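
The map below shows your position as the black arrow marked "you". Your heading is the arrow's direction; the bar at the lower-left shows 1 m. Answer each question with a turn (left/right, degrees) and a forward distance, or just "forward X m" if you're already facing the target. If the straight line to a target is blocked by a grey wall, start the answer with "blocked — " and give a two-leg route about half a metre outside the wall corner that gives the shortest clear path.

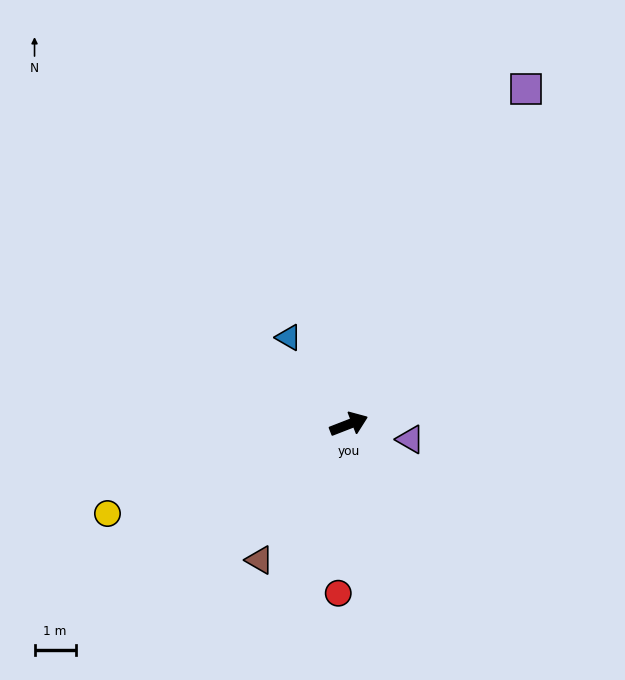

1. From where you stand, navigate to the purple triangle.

turn right 35°, forward 1.5 m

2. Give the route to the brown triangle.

turn right 145°, forward 3.9 m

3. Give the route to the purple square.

turn left 41°, forward 9.2 m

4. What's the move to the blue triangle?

turn left 104°, forward 2.6 m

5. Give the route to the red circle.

turn right 115°, forward 4.1 m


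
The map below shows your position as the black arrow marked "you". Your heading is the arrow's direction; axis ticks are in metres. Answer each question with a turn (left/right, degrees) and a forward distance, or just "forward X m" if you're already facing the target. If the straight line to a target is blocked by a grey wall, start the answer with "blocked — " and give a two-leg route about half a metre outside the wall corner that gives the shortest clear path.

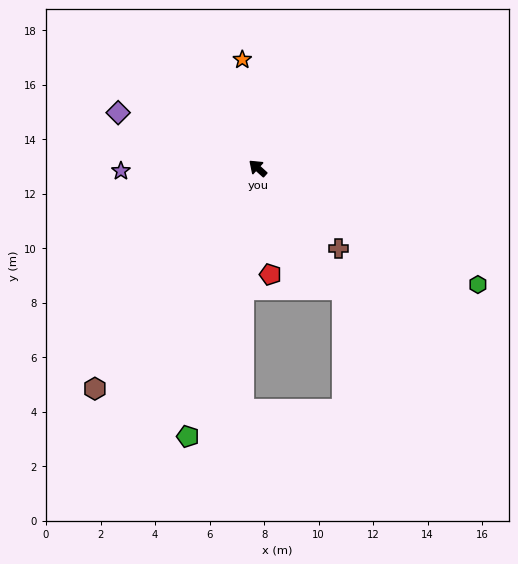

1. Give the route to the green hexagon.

turn right 166°, forward 9.1 m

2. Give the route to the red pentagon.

turn left 139°, forward 3.9 m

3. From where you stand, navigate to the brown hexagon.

turn left 96°, forward 10.1 m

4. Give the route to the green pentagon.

turn left 117°, forward 10.2 m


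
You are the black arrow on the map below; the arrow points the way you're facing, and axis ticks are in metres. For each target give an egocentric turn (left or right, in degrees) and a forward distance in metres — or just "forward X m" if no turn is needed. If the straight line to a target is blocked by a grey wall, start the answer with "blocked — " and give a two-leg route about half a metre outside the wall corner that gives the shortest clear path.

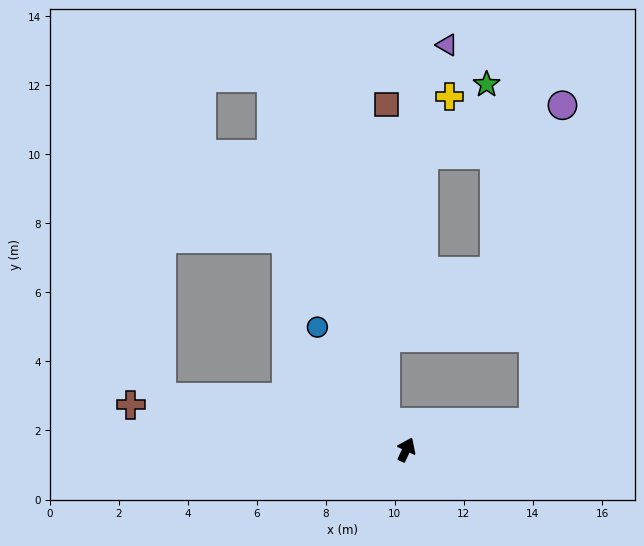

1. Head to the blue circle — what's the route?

turn left 61°, forward 4.4 m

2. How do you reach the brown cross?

turn left 106°, forward 8.1 m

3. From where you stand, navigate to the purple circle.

blocked — turn right 53°, forward 3.8 m, then turn left 73°, forward 9.2 m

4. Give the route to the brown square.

blocked — turn left 63°, forward 1.0 m, then turn right 38°, forward 9.2 m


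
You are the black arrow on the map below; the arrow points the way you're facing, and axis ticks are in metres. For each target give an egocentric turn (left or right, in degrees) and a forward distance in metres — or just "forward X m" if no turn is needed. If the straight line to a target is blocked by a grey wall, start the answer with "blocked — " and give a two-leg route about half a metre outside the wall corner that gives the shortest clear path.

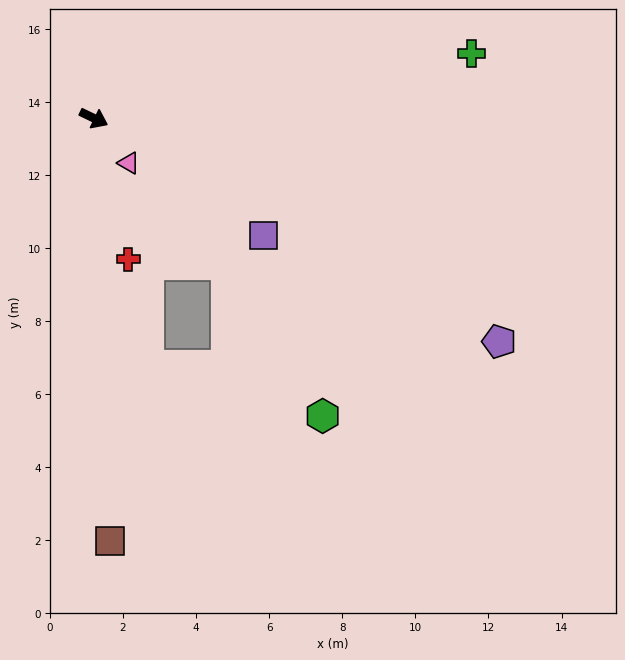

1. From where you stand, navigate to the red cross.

turn right 51°, forward 4.0 m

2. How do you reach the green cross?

turn left 35°, forward 10.5 m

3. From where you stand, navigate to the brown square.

turn right 62°, forward 11.6 m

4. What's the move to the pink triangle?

turn right 26°, forward 1.6 m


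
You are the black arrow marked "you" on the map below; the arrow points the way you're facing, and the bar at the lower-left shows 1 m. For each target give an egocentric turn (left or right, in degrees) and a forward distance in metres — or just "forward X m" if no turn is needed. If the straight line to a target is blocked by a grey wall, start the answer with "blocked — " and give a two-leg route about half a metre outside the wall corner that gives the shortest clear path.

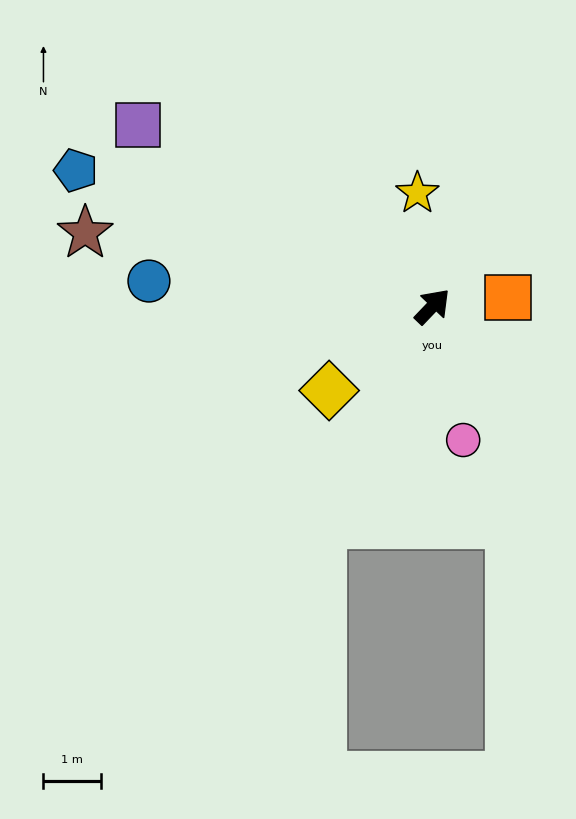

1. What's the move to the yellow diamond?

turn left 173°, forward 2.3 m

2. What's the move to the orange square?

turn right 39°, forward 1.3 m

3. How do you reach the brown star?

turn left 122°, forward 6.2 m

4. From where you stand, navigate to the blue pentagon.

turn left 113°, forward 6.7 m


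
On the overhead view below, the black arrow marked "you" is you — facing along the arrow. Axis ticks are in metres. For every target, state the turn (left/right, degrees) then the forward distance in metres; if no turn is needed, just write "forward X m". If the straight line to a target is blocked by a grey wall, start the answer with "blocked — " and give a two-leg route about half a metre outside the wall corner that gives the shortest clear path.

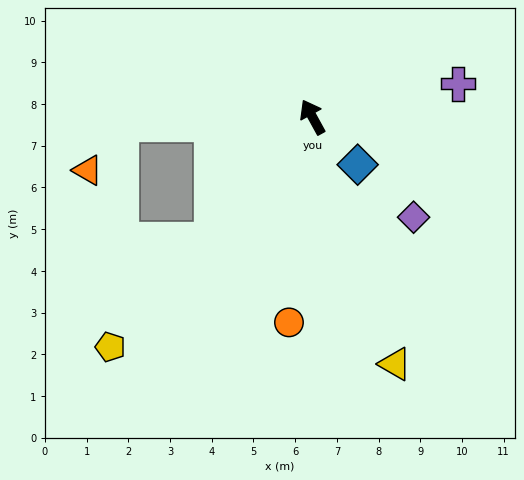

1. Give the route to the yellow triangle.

turn left 170°, forward 6.2 m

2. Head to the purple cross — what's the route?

turn right 106°, forward 3.6 m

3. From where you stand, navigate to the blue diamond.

turn right 165°, forward 1.6 m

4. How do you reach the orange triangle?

blocked — turn left 63°, forward 4.6 m, then turn left 52°, forward 1.4 m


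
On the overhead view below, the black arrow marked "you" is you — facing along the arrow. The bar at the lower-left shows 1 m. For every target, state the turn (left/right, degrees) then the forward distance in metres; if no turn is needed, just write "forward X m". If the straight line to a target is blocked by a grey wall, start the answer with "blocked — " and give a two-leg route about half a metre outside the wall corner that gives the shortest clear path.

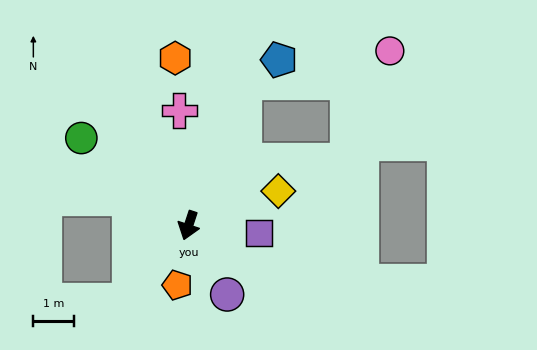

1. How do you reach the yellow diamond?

turn left 129°, forward 2.4 m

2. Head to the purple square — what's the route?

turn left 102°, forward 1.7 m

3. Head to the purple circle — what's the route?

turn left 47°, forward 1.9 m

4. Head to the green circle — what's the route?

turn right 111°, forward 3.4 m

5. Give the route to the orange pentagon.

turn left 8°, forward 1.5 m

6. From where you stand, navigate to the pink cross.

turn right 157°, forward 2.8 m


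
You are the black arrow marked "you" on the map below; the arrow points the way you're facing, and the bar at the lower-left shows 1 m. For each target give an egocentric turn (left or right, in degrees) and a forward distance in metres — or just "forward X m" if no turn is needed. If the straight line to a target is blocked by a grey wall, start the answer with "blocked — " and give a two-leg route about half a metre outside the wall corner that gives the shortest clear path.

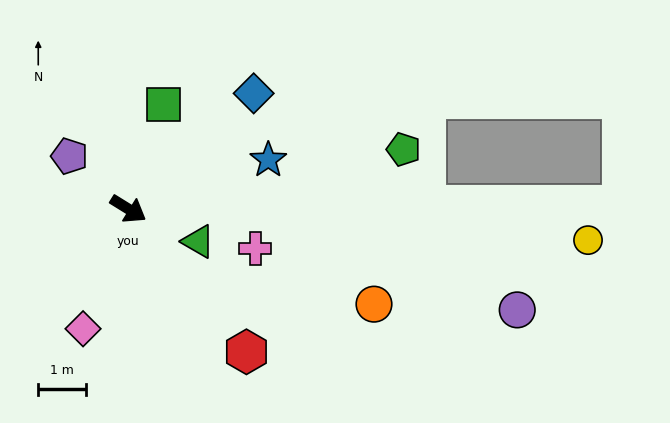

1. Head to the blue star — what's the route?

turn left 51°, forward 3.1 m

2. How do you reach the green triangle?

turn left 7°, forward 1.6 m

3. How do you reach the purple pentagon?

turn left 170°, forward 1.7 m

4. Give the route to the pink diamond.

turn right 79°, forward 2.7 m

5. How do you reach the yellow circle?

turn left 28°, forward 9.7 m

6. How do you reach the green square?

turn left 103°, forward 2.3 m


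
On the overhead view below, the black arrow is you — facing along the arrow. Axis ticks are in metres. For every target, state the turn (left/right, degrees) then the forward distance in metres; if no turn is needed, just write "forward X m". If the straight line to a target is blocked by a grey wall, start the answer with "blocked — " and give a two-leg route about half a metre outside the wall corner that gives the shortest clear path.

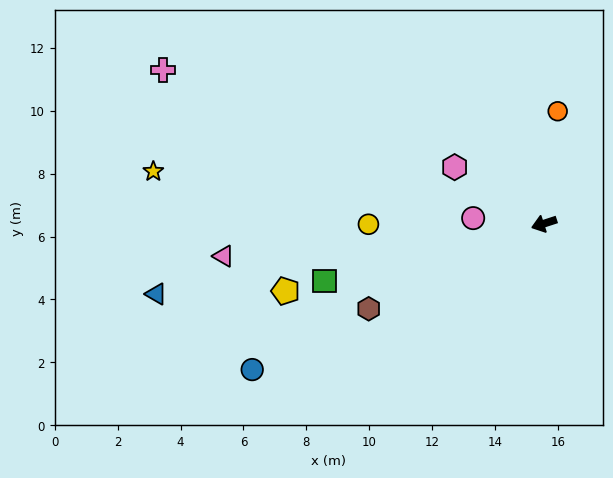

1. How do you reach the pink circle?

turn right 22°, forward 2.3 m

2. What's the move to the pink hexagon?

turn right 50°, forward 3.4 m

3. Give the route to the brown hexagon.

turn left 8°, forward 6.2 m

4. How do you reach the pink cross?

turn right 40°, forward 13.1 m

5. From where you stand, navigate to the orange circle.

turn right 115°, forward 3.6 m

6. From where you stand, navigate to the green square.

turn right 3°, forward 7.2 m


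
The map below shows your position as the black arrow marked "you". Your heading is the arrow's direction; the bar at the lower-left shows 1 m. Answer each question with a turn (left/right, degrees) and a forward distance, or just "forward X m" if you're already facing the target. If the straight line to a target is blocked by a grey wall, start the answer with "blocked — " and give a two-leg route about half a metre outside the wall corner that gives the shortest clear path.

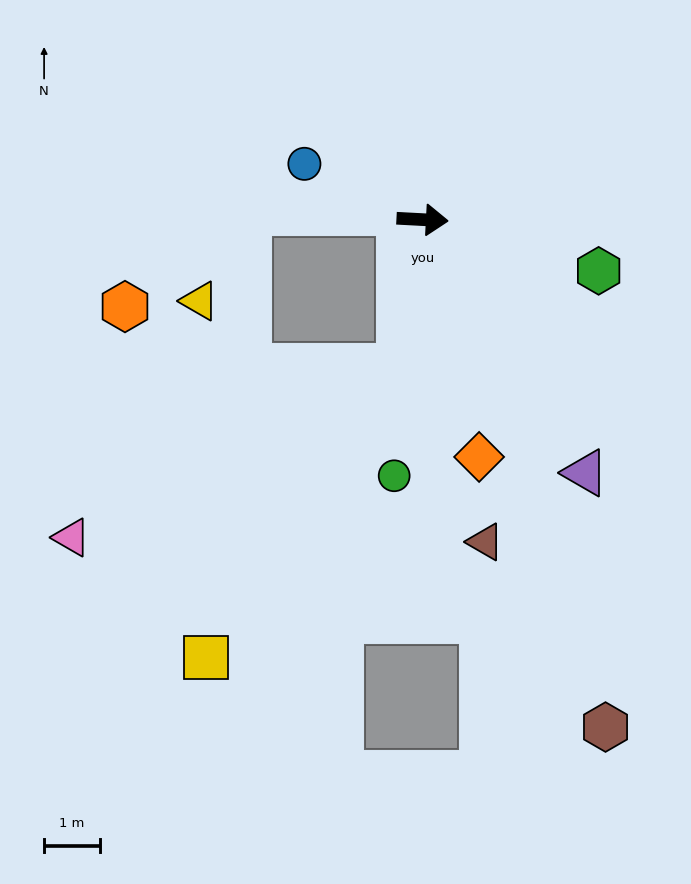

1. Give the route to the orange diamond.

turn right 74°, forward 4.4 m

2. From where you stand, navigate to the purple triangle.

turn right 54°, forward 5.4 m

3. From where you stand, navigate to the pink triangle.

blocked — turn right 96°, forward 2.7 m, then turn right 54°, forward 6.6 m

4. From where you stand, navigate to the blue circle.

turn left 158°, forward 2.3 m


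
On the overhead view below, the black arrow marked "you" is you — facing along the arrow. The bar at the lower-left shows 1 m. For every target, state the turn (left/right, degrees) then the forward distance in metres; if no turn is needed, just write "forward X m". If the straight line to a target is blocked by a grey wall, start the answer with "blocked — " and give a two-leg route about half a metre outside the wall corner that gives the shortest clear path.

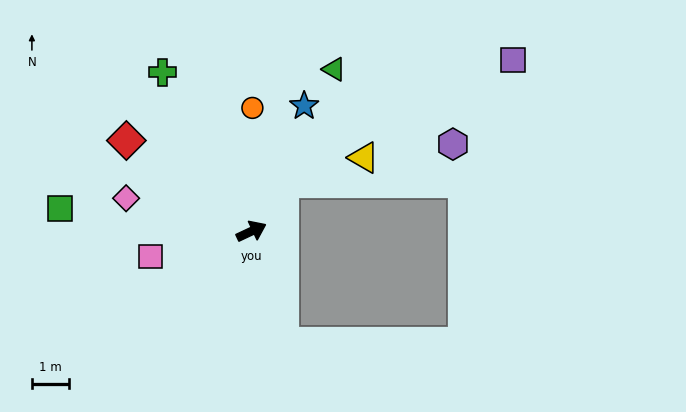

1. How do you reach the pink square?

turn left 169°, forward 2.8 m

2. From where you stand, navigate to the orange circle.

turn left 64°, forward 3.3 m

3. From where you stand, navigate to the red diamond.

turn left 119°, forward 4.1 m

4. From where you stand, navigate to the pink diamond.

turn left 140°, forward 3.5 m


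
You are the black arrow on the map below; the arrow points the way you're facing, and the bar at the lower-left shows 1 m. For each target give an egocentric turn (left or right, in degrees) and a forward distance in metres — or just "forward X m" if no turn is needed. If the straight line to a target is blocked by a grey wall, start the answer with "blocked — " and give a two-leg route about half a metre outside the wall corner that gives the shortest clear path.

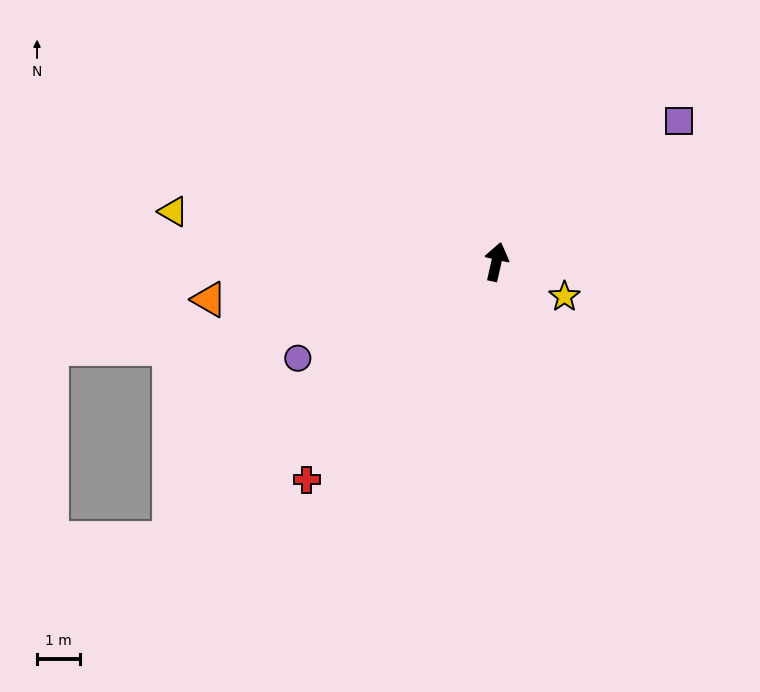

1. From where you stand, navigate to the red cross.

turn left 152°, forward 6.7 m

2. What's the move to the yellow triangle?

turn left 94°, forward 7.6 m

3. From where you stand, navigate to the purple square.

turn right 40°, forward 5.3 m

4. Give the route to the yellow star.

turn right 104°, forward 1.8 m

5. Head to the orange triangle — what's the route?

turn left 110°, forward 6.7 m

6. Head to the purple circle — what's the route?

turn left 129°, forward 5.1 m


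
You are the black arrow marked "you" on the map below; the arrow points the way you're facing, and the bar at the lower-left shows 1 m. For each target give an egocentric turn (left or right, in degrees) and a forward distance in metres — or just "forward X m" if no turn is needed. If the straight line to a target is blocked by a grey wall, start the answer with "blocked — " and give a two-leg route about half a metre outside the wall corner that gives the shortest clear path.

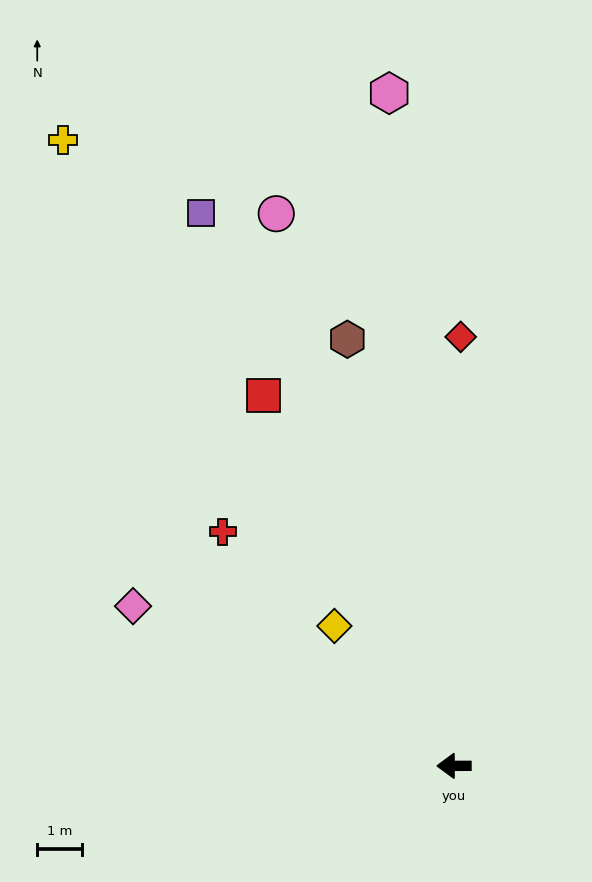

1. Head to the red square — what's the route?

turn right 63°, forward 9.4 m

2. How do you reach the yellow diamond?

turn right 50°, forward 4.1 m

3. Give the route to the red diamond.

turn right 91°, forward 9.6 m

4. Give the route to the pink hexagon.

turn right 85°, forward 15.2 m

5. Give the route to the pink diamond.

turn right 27°, forward 8.0 m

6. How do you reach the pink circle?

turn right 72°, forward 13.0 m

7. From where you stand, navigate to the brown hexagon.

turn right 76°, forward 9.9 m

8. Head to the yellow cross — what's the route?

turn right 58°, forward 16.6 m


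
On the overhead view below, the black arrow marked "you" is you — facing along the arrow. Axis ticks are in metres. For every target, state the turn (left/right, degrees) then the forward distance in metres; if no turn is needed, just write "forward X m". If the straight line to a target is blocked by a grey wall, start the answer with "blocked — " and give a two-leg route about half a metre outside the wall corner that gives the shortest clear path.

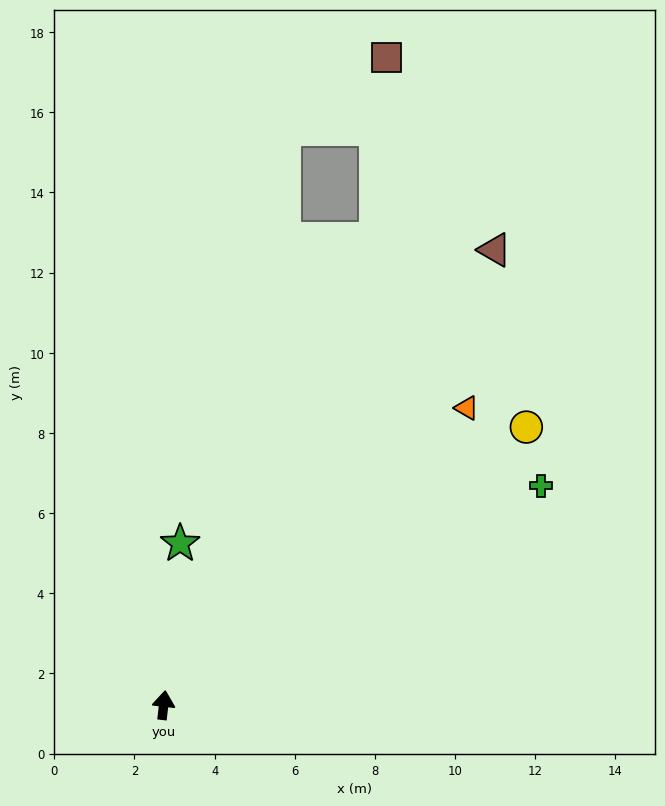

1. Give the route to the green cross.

turn right 53°, forward 10.9 m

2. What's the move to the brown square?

blocked — turn right 18°, forward 12.8 m, then turn left 21°, forward 4.5 m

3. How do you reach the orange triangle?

turn right 39°, forward 10.6 m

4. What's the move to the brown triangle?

turn right 30°, forward 14.0 m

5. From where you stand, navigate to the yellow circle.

turn right 46°, forward 11.4 m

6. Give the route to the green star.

forward 4.1 m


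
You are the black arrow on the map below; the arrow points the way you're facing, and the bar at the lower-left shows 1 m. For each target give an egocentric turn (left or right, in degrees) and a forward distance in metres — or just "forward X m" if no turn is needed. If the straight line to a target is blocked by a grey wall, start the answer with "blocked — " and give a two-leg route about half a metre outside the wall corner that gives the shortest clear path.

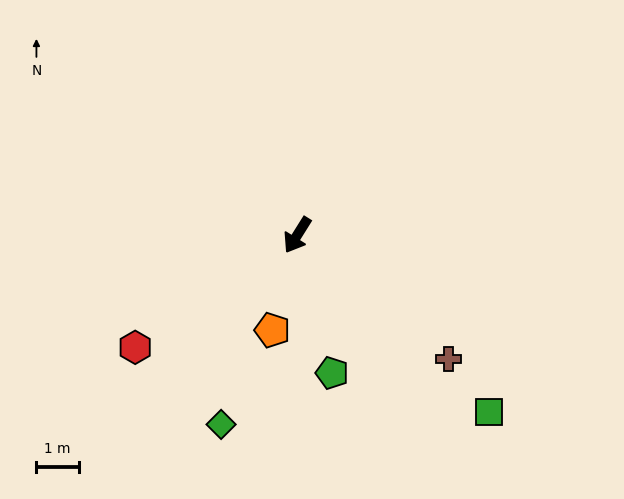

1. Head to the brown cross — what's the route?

turn left 83°, forward 4.6 m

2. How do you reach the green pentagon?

turn left 46°, forward 3.3 m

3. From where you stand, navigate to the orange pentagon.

turn left 17°, forward 2.3 m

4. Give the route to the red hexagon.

turn right 23°, forward 4.6 m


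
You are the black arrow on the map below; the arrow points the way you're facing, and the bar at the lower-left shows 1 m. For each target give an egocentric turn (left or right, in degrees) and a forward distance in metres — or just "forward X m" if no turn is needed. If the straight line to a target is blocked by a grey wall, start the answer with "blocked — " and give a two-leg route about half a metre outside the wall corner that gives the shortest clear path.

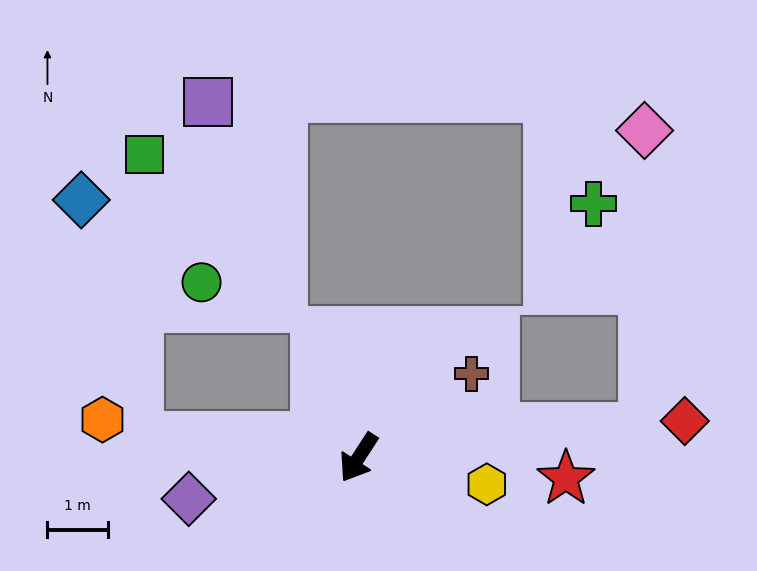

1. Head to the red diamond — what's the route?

turn left 129°, forward 5.4 m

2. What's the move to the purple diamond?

turn right 43°, forward 2.9 m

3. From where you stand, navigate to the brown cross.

turn left 159°, forward 2.3 m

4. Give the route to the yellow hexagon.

turn left 111°, forward 2.2 m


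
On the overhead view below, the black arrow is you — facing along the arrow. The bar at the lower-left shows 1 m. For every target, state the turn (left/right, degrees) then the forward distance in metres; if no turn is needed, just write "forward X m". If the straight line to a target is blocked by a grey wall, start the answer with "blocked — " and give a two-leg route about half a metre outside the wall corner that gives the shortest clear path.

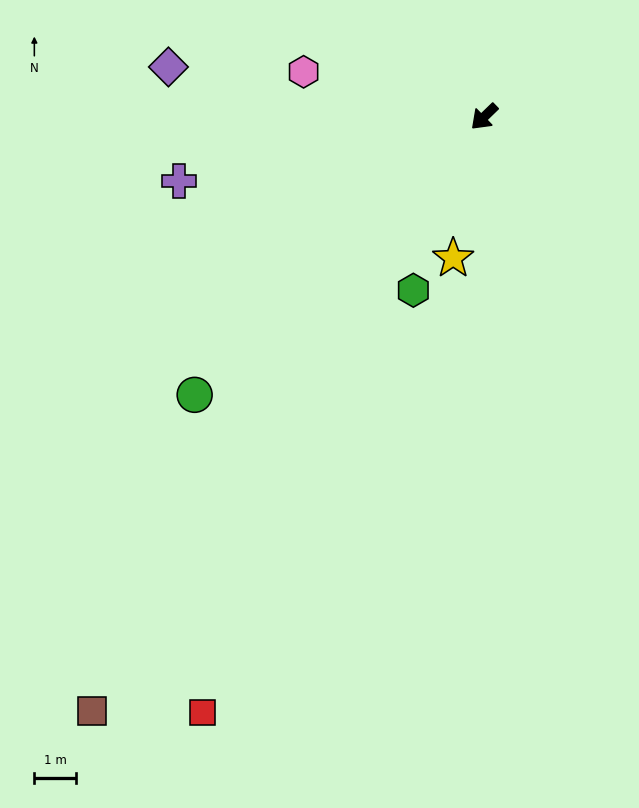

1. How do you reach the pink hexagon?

turn right 58°, forward 4.5 m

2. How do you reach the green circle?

forward 9.7 m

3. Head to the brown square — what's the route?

turn left 13°, forward 17.2 m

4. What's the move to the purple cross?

turn right 32°, forward 7.5 m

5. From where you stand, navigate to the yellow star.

turn left 34°, forward 3.5 m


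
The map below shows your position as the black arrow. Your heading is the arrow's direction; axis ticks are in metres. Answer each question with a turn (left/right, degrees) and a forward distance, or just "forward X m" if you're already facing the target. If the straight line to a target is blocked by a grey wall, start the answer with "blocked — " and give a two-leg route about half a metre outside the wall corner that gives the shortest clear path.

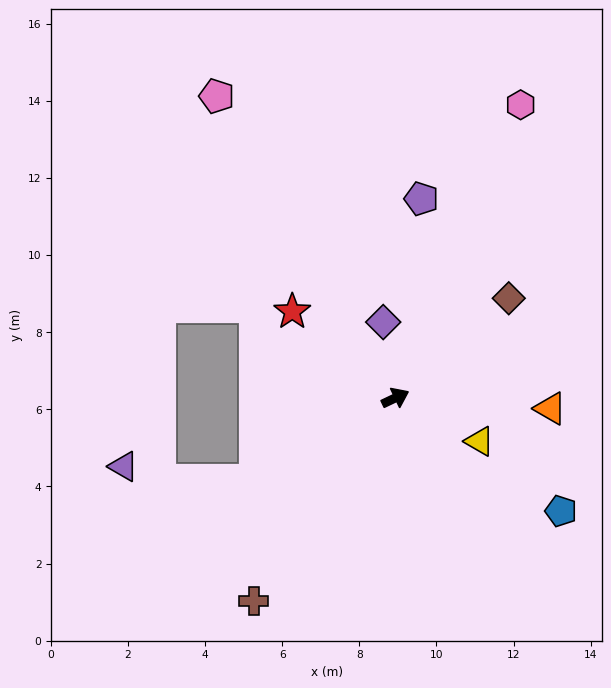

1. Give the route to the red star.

turn left 115°, forward 3.5 m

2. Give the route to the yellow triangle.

turn right 53°, forward 2.5 m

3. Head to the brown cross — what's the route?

turn right 150°, forward 6.4 m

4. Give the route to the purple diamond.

turn left 74°, forward 2.0 m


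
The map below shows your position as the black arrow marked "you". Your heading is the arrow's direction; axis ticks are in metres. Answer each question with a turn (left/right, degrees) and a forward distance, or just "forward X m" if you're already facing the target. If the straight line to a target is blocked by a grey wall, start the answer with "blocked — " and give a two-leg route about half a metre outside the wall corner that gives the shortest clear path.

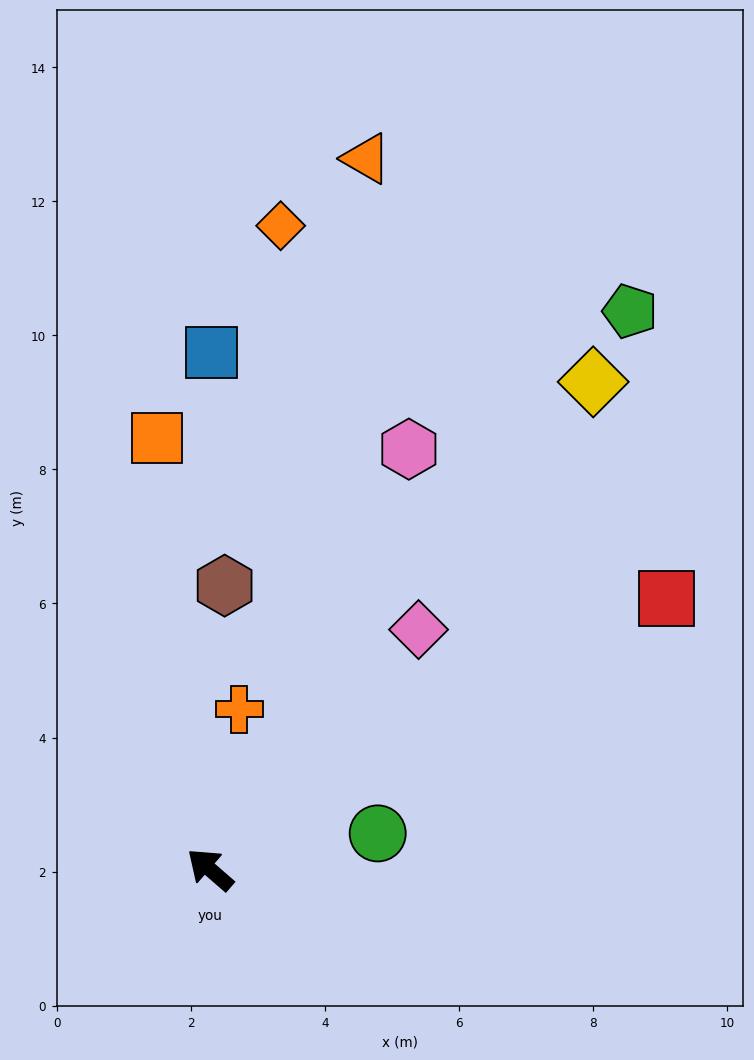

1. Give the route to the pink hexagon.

turn right 74°, forward 6.9 m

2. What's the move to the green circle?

turn right 127°, forward 2.6 m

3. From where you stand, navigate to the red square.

turn right 108°, forward 7.9 m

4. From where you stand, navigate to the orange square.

turn right 42°, forward 6.5 m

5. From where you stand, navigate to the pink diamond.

turn right 90°, forward 4.7 m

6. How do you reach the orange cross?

turn right 59°, forward 2.4 m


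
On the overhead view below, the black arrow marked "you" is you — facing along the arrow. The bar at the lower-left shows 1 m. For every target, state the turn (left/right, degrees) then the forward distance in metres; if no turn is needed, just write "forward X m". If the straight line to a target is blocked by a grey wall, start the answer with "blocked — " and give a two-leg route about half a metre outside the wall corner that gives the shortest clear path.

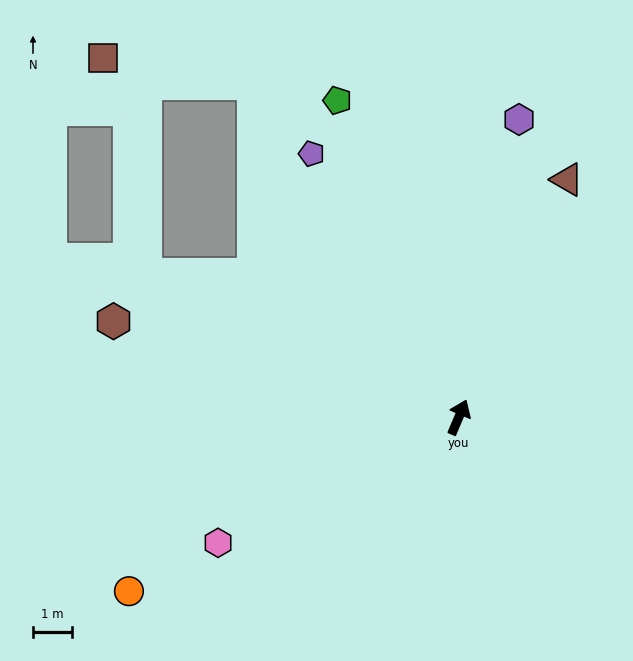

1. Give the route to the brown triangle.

forward 6.6 m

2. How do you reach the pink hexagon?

turn left 141°, forward 6.9 m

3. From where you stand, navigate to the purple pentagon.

turn left 52°, forward 7.6 m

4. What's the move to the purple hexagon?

turn left 12°, forward 7.7 m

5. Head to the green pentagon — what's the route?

turn left 44°, forward 8.6 m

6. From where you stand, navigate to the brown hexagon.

turn left 98°, forward 9.1 m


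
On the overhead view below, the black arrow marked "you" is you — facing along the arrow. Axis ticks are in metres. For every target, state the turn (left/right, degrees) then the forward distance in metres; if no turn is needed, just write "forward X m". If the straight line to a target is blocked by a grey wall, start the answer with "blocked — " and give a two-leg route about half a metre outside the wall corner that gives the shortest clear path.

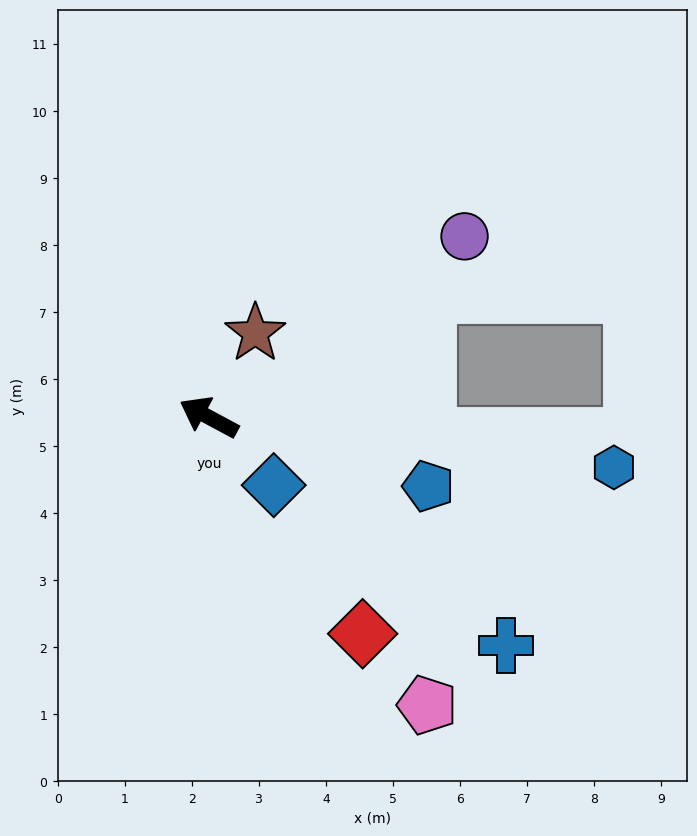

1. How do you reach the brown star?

turn right 91°, forward 1.4 m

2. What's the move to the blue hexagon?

turn right 159°, forward 6.1 m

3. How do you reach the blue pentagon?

turn right 169°, forward 3.4 m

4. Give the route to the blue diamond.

turn left 162°, forward 1.4 m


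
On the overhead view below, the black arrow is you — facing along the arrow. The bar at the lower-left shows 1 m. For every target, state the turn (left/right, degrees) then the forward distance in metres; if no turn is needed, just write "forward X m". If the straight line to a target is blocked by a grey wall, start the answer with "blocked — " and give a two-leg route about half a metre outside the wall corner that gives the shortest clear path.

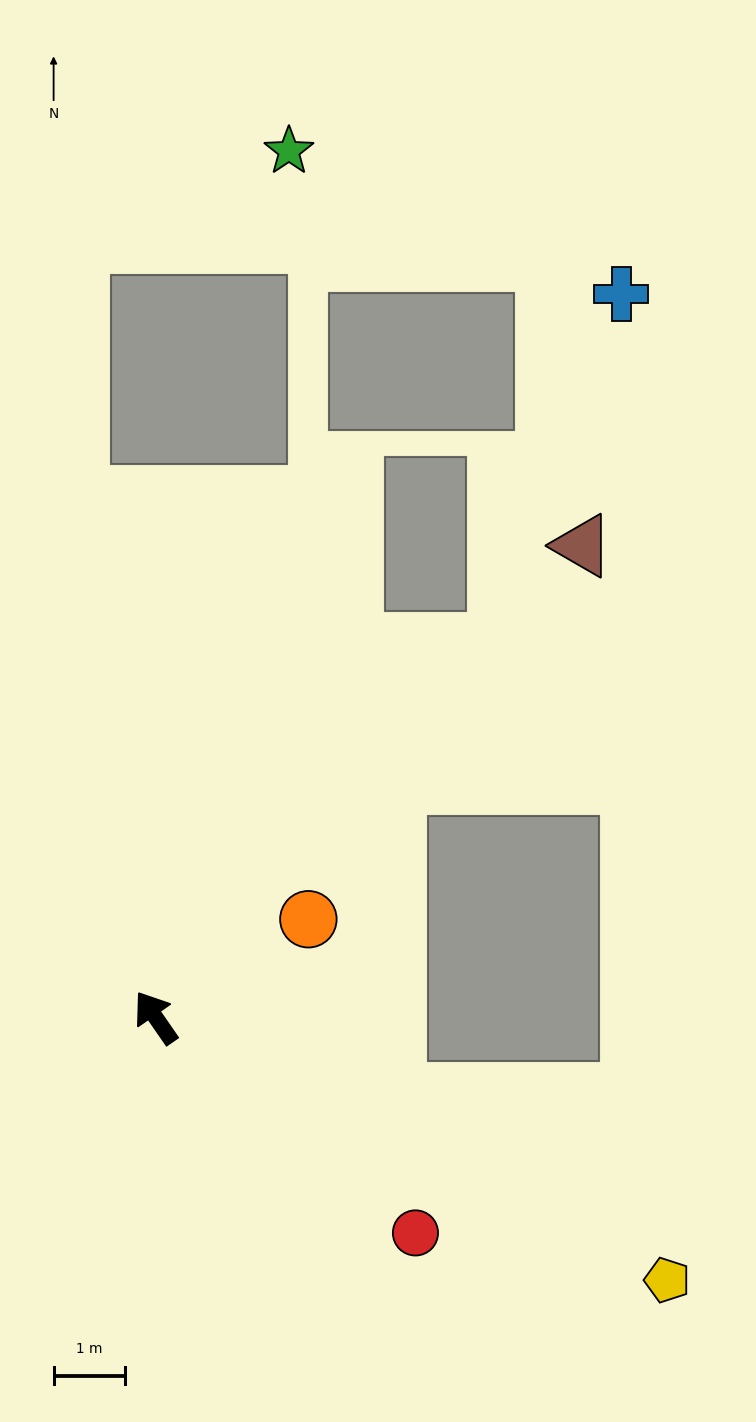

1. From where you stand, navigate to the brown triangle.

turn right 77°, forward 8.9 m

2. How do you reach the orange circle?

turn right 92°, forward 2.5 m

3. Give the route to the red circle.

turn right 164°, forward 4.7 m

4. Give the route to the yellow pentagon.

turn right 152°, forward 8.1 m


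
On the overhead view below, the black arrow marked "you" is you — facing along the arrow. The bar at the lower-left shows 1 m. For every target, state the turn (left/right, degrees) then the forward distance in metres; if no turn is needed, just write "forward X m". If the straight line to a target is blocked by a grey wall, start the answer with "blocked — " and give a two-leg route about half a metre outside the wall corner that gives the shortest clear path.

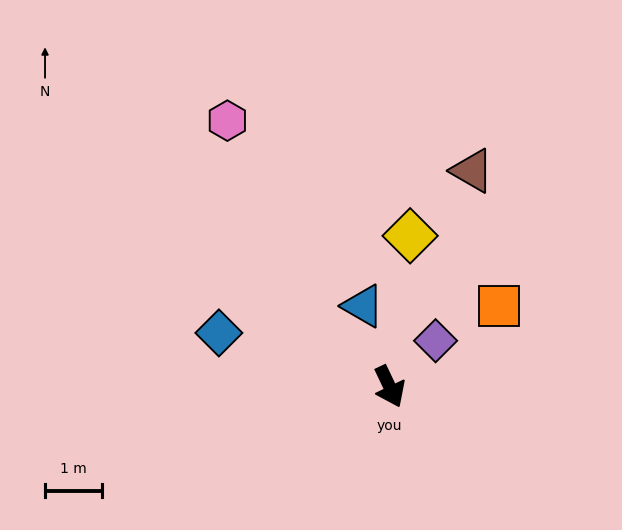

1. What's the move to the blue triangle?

turn left 173°, forward 1.5 m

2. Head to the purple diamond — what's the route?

turn left 110°, forward 1.2 m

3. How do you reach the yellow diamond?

turn left 147°, forward 2.7 m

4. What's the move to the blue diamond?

turn right 133°, forward 3.2 m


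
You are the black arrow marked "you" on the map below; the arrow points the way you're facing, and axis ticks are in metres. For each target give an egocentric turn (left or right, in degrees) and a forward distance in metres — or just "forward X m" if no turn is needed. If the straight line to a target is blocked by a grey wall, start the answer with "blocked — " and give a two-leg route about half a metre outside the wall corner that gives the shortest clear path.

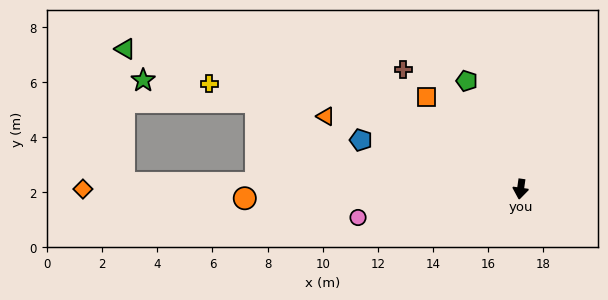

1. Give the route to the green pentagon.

turn right 146°, forward 4.4 m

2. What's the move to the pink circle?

turn right 72°, forward 6.0 m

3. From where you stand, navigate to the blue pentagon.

turn right 99°, forward 6.1 m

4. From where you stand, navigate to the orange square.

turn right 126°, forward 4.8 m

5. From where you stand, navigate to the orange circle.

turn right 80°, forward 10.0 m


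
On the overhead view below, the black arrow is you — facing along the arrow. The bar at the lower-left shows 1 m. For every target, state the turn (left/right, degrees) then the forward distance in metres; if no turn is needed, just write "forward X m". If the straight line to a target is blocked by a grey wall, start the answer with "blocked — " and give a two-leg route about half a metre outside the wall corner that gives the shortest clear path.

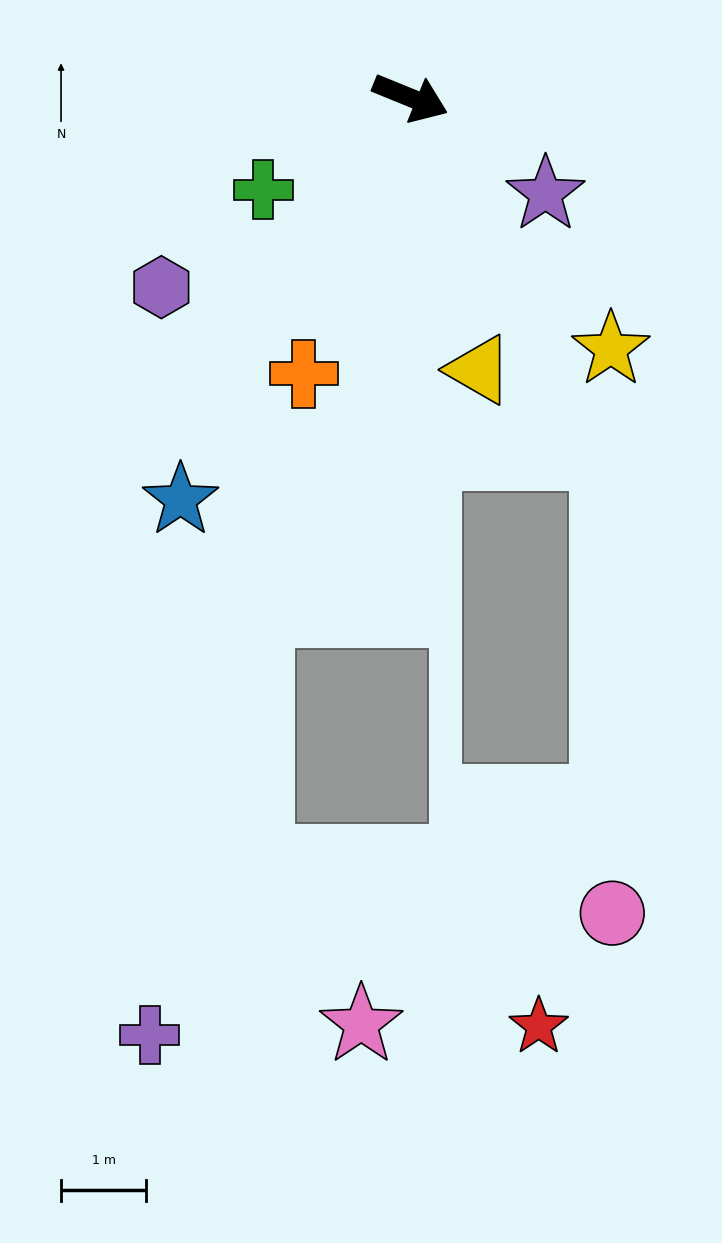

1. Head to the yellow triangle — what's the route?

turn right 54°, forward 3.3 m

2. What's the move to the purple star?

turn right 13°, forward 2.0 m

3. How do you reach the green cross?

turn right 126°, forward 2.0 m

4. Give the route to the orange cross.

turn right 89°, forward 3.5 m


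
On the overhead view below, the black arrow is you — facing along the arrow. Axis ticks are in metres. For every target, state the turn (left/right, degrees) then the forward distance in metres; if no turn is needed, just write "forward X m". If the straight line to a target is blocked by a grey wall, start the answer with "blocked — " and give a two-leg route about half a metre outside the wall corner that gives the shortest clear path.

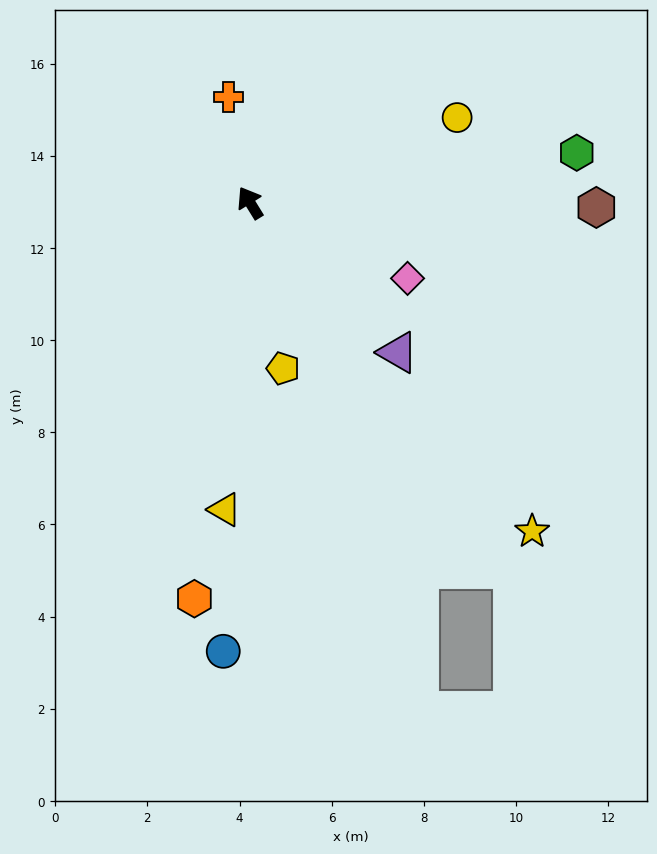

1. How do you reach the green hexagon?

turn right 113°, forward 7.2 m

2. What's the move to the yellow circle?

turn right 99°, forward 4.9 m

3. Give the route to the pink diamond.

turn right 147°, forward 3.8 m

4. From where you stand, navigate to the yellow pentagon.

turn left 160°, forward 3.7 m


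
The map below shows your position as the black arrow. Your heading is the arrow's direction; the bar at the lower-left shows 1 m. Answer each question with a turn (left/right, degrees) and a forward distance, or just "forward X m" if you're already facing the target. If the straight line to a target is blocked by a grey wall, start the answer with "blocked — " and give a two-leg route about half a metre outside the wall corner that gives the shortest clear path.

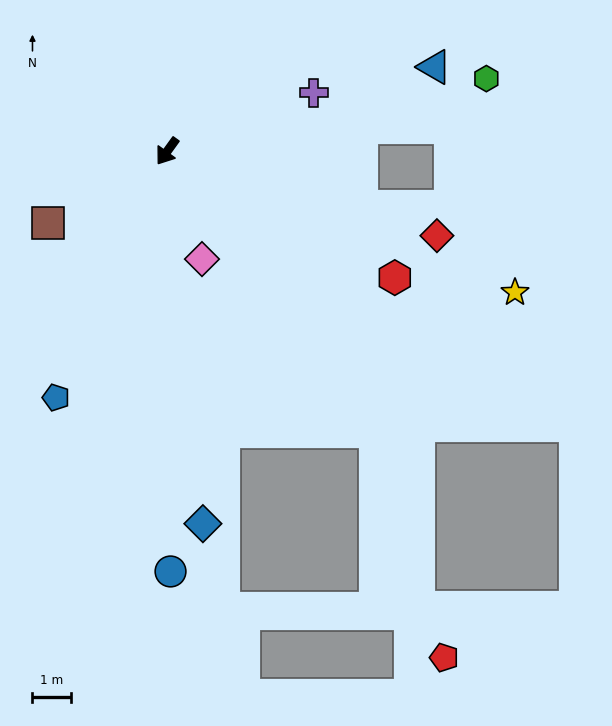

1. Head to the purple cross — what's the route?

turn left 148°, forward 4.1 m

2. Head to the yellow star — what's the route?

turn left 104°, forward 9.8 m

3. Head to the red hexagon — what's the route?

turn left 97°, forward 6.8 m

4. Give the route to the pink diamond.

turn left 54°, forward 3.0 m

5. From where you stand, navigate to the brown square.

turn right 23°, forward 3.6 m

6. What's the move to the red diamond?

turn left 108°, forward 7.4 m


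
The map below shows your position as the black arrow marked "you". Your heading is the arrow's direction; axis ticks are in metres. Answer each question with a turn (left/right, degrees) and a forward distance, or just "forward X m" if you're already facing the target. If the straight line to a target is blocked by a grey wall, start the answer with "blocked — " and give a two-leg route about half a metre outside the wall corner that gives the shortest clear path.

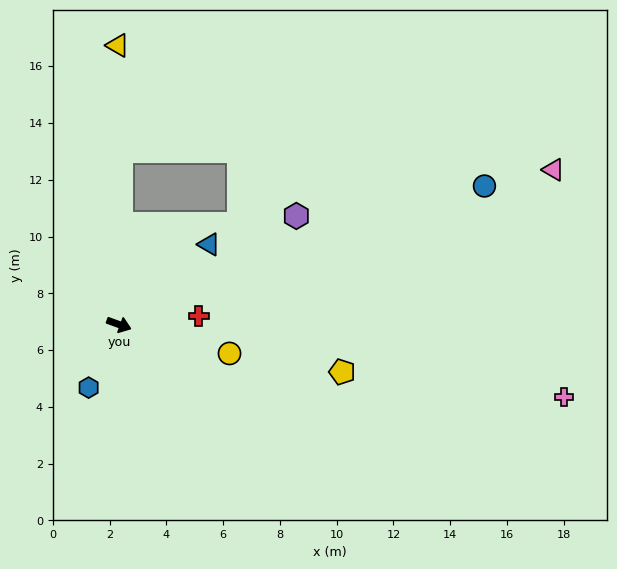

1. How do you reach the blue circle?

turn left 41°, forward 13.8 m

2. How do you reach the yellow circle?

turn left 5°, forward 4.0 m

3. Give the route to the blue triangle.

turn left 62°, forward 4.2 m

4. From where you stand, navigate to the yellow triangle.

turn left 110°, forward 9.8 m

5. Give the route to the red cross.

turn left 26°, forward 2.8 m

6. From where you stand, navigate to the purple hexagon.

turn left 51°, forward 7.3 m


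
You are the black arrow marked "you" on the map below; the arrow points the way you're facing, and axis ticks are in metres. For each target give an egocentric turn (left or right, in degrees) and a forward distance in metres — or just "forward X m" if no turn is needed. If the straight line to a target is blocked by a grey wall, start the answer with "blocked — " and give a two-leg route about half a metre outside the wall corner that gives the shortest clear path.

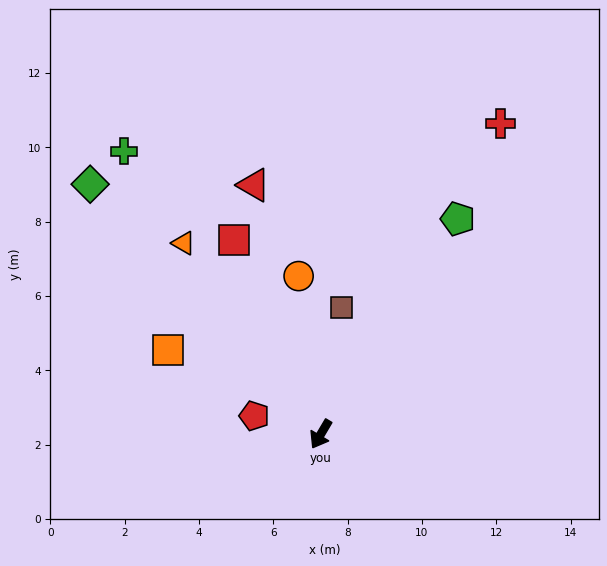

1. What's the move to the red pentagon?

turn right 75°, forward 1.9 m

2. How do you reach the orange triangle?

turn right 114°, forward 6.3 m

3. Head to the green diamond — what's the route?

turn right 107°, forward 9.2 m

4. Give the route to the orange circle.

turn right 141°, forward 4.3 m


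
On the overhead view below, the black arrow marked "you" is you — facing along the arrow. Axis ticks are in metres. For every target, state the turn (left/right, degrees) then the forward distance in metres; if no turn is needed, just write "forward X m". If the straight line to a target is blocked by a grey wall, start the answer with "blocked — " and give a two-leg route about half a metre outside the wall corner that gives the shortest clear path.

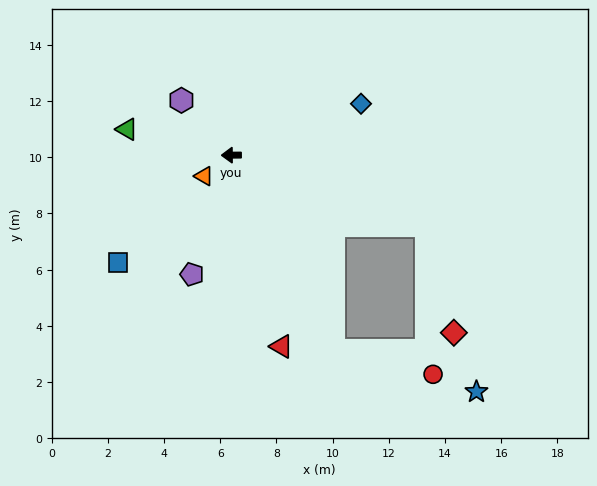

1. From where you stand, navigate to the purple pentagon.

turn left 71°, forward 4.5 m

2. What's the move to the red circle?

blocked — turn left 117°, forward 7.9 m, then turn left 49°, forward 3.6 m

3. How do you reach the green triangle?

turn right 14°, forward 3.8 m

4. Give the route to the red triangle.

turn left 104°, forward 7.0 m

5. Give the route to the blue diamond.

turn right 159°, forward 5.0 m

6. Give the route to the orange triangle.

turn left 37°, forward 1.2 m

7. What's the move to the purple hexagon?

turn right 48°, forward 2.6 m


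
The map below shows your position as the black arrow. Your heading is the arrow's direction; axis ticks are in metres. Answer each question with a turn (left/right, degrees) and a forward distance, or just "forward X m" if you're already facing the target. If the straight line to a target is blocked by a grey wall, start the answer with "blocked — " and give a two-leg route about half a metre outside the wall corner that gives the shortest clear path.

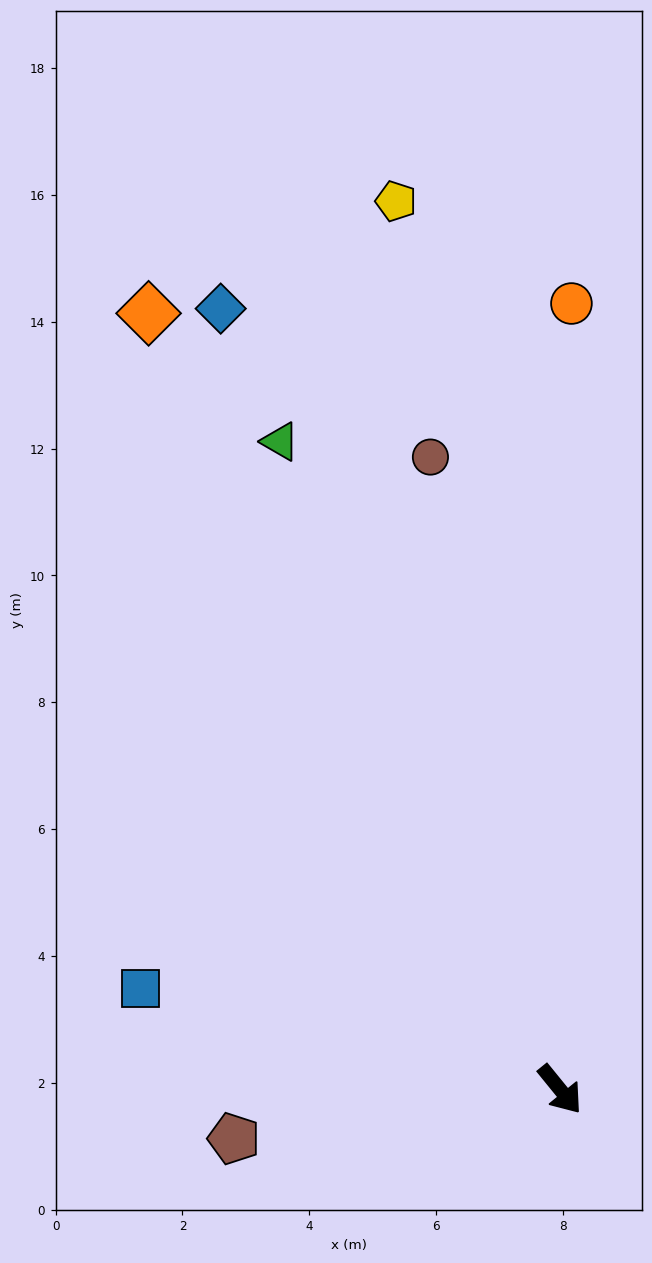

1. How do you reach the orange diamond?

turn left 169°, forward 13.8 m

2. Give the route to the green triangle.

turn left 164°, forward 11.1 m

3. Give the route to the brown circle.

turn left 152°, forward 10.2 m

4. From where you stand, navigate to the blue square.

turn right 143°, forward 6.8 m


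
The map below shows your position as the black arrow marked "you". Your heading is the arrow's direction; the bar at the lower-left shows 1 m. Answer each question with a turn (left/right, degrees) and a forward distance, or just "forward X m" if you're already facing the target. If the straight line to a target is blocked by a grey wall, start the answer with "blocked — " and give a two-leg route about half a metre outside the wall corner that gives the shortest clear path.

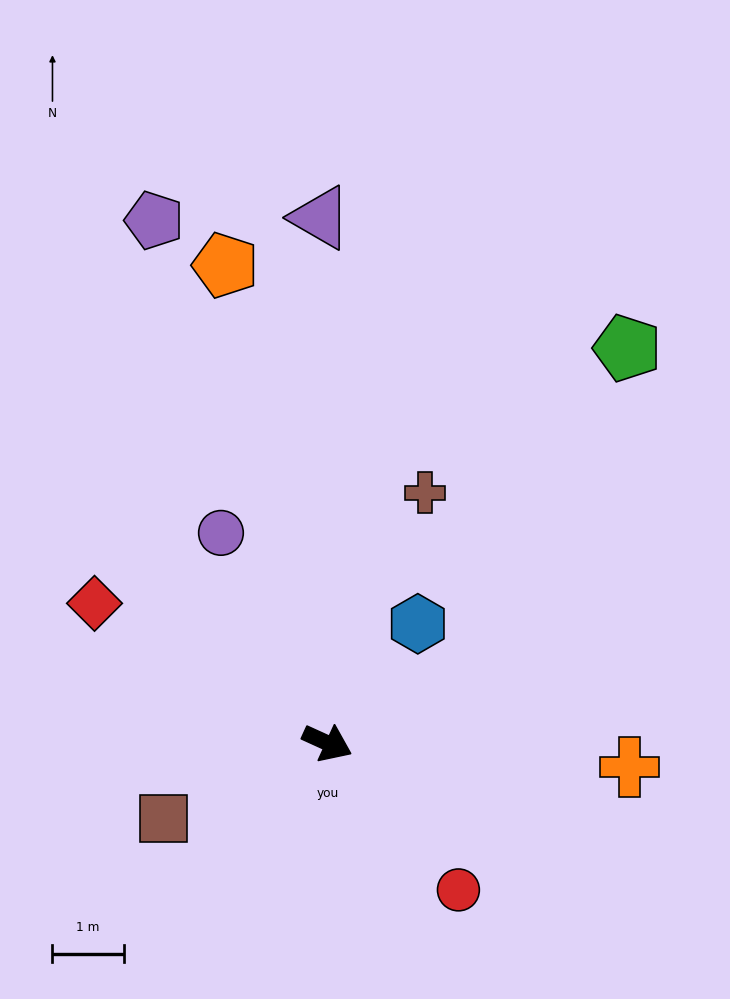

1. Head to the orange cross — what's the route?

turn left 20°, forward 4.3 m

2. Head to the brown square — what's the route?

turn right 131°, forward 2.5 m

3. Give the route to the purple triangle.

turn left 115°, forward 7.4 m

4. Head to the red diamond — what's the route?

turn left 174°, forward 3.8 m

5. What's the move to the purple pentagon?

turn left 133°, forward 7.7 m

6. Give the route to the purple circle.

turn left 141°, forward 3.3 m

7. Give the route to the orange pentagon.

turn left 127°, forward 6.9 m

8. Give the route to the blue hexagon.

turn left 77°, forward 2.1 m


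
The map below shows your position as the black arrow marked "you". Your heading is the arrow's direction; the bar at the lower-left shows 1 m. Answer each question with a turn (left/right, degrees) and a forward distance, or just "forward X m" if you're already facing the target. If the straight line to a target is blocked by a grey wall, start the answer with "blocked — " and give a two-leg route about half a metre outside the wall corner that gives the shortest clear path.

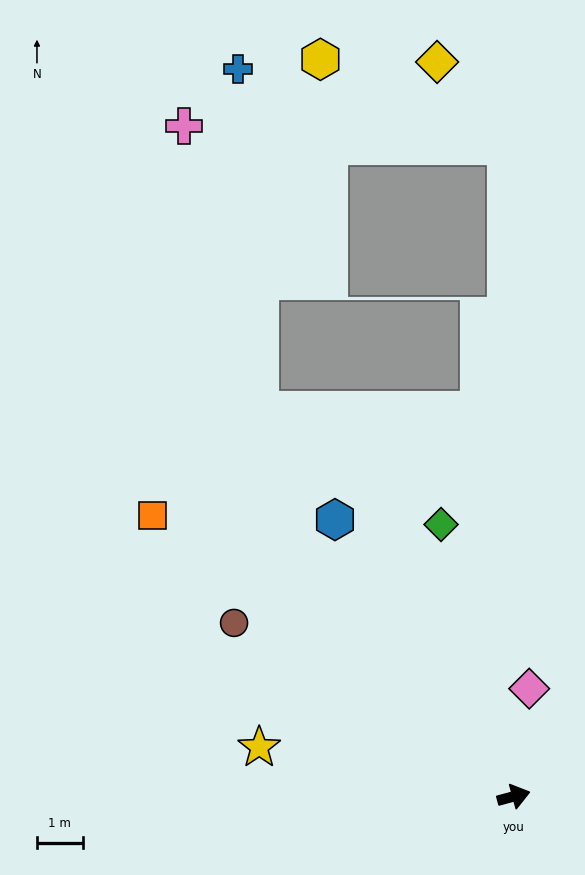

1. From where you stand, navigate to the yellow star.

turn left 154°, forward 5.7 m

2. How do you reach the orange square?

turn left 127°, forward 10.0 m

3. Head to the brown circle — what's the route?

turn left 133°, forward 7.2 m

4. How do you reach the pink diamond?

turn left 67°, forward 2.4 m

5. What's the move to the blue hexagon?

turn left 108°, forward 7.2 m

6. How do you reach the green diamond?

turn left 90°, forward 6.1 m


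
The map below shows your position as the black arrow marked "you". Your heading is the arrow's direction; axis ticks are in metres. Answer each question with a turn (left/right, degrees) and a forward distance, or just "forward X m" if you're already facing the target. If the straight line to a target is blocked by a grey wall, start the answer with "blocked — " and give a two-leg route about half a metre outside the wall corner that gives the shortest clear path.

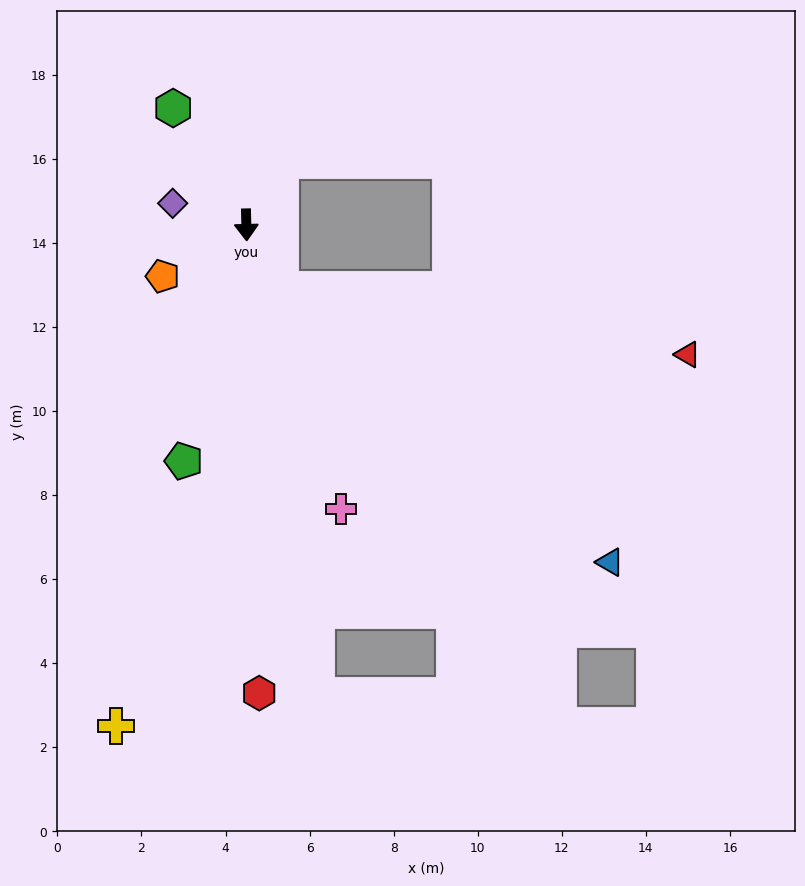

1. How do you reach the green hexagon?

turn right 149°, forward 3.3 m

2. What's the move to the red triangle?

blocked — turn left 27°, forward 1.7 m, then turn left 53°, forward 9.8 m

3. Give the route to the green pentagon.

turn right 16°, forward 5.8 m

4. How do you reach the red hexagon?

forward 11.1 m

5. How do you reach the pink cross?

turn left 17°, forward 7.1 m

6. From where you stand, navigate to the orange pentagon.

turn right 60°, forward 2.3 m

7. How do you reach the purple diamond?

turn right 108°, forward 1.8 m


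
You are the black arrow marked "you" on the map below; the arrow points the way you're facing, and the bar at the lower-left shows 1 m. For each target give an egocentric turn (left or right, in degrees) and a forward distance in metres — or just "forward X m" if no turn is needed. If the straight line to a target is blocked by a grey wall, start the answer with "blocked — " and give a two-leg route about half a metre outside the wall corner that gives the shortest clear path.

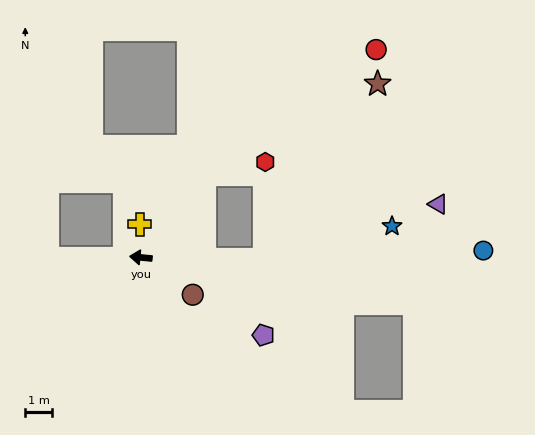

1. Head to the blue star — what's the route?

blocked — turn right 175°, forward 4.6 m, then turn left 15°, forward 4.9 m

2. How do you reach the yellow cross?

turn right 83°, forward 1.2 m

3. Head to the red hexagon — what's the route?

blocked — turn right 122°, forward 3.9 m, then turn right 40°, forward 2.3 m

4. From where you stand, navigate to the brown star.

blocked — turn right 122°, forward 3.9 m, then turn right 25°, forward 7.3 m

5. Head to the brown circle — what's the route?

turn left 150°, forward 2.4 m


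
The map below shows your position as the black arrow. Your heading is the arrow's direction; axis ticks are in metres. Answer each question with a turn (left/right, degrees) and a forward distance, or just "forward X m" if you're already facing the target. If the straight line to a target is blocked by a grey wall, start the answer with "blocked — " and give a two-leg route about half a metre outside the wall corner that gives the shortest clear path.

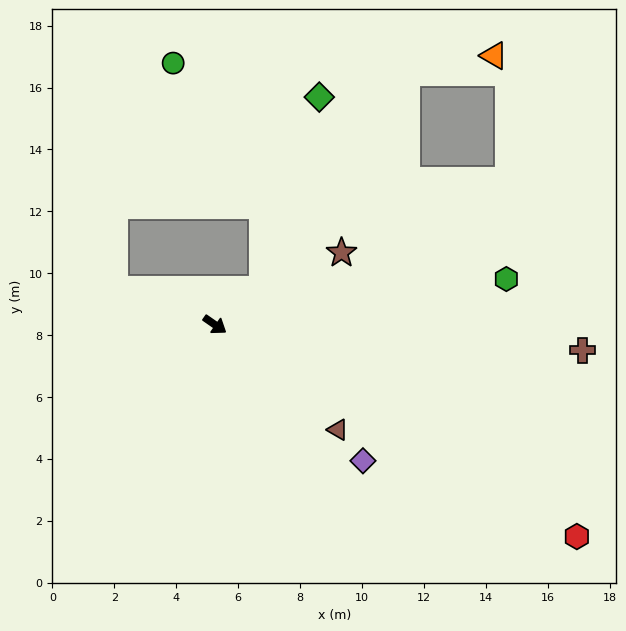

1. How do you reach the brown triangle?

turn right 6°, forward 5.2 m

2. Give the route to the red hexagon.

turn left 4°, forward 13.6 m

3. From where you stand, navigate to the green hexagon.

turn left 44°, forward 9.5 m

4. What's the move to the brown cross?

turn left 31°, forward 11.9 m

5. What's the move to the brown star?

turn left 64°, forward 4.7 m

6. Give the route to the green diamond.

blocked — turn left 72°, forward 1.9 m, then turn left 36°, forward 6.5 m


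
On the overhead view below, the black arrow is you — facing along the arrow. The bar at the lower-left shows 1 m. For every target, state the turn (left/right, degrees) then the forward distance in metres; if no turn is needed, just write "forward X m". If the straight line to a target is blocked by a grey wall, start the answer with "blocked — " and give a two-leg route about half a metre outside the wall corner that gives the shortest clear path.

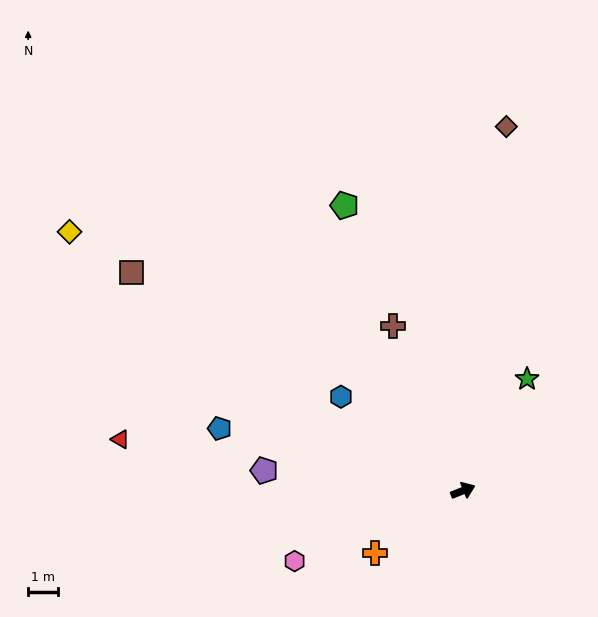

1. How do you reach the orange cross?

turn right 166°, forward 3.6 m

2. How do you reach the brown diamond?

turn left 61°, forward 12.1 m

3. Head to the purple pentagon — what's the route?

turn left 152°, forward 6.6 m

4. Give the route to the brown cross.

turn left 91°, forward 5.9 m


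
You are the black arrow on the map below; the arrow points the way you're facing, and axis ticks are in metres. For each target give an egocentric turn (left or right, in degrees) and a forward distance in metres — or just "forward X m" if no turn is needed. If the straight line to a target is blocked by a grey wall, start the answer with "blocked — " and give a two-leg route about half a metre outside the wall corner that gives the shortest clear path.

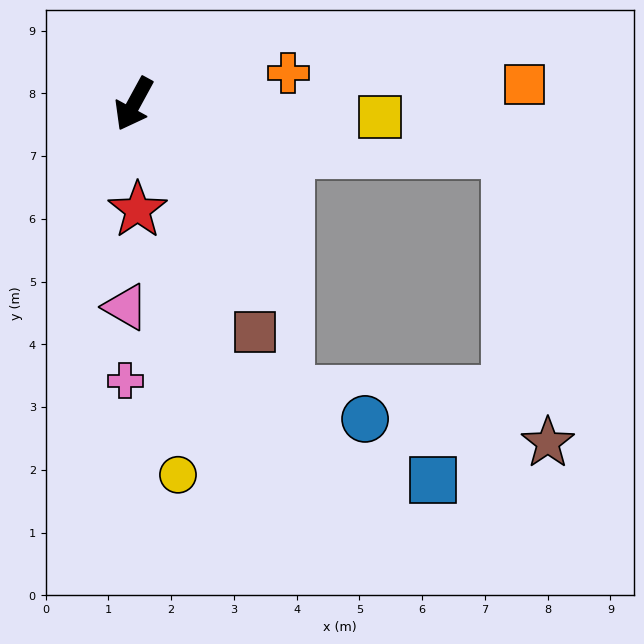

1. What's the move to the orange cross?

turn left 130°, forward 2.5 m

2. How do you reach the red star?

turn left 31°, forward 1.7 m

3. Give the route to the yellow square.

turn left 116°, forward 3.9 m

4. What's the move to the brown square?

turn left 57°, forward 4.1 m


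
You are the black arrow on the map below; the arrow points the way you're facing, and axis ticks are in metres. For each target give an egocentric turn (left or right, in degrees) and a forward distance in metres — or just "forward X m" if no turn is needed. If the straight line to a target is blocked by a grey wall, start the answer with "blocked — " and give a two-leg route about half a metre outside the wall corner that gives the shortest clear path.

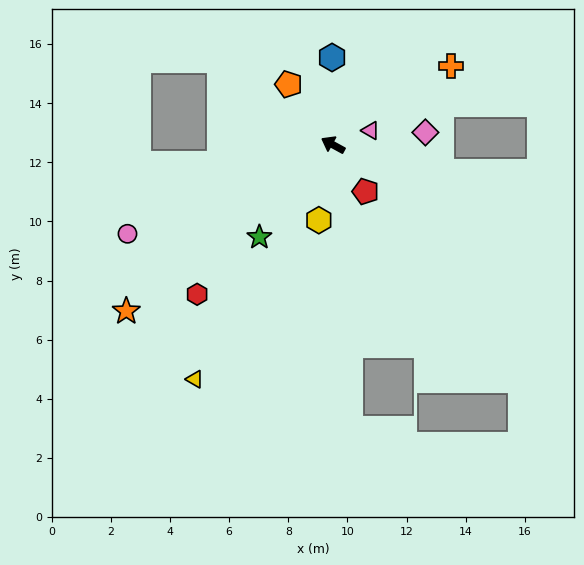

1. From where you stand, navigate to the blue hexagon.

turn right 61°, forward 3.0 m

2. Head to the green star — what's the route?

turn left 80°, forward 4.0 m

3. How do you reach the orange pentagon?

turn right 25°, forward 2.5 m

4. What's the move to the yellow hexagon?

turn left 108°, forward 2.6 m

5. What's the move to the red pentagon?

turn left 154°, forward 1.9 m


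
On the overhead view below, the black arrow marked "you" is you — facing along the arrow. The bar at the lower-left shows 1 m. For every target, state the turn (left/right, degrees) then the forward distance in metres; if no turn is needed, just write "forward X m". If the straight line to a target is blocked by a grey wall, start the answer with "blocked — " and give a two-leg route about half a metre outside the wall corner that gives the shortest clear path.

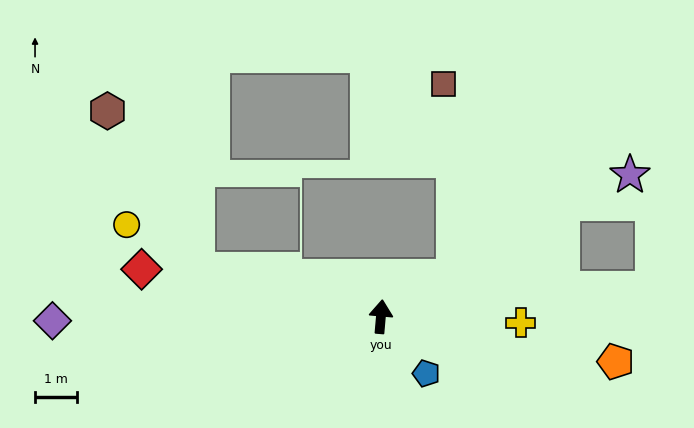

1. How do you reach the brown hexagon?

blocked — turn left 81°, forward 4.5 m, then turn right 47°, forward 4.4 m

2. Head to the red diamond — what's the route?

turn left 84°, forward 5.8 m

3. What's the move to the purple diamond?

turn left 96°, forward 7.8 m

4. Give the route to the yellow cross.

turn right 87°, forward 3.3 m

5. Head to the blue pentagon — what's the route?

turn right 136°, forward 1.7 m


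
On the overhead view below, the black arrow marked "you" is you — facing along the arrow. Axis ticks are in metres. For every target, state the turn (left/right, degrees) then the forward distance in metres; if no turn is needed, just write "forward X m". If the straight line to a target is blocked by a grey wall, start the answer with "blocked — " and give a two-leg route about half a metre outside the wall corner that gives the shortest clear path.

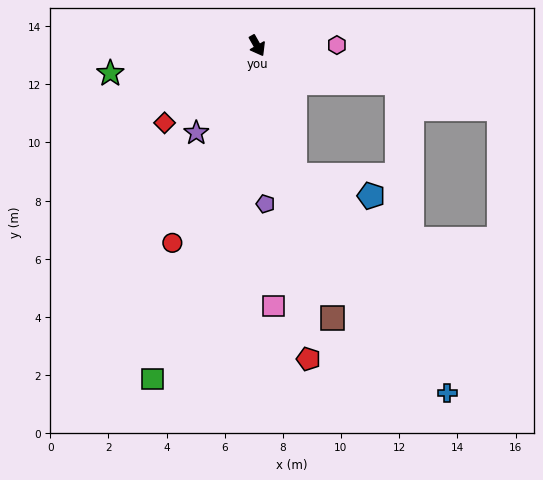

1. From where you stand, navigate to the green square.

turn right 47°, forward 12.0 m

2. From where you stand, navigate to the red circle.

turn right 53°, forward 7.4 m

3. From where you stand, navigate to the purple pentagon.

turn right 27°, forward 5.4 m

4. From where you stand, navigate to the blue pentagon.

blocked — turn right 13°, forward 4.6 m, then turn left 59°, forward 2.7 m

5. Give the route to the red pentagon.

turn right 20°, forward 10.9 m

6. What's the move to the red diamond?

turn right 80°, forward 4.1 m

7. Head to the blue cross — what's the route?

blocked — turn right 13°, forward 4.6 m, then turn left 18°, forward 9.1 m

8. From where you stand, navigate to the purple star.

turn right 64°, forward 3.7 m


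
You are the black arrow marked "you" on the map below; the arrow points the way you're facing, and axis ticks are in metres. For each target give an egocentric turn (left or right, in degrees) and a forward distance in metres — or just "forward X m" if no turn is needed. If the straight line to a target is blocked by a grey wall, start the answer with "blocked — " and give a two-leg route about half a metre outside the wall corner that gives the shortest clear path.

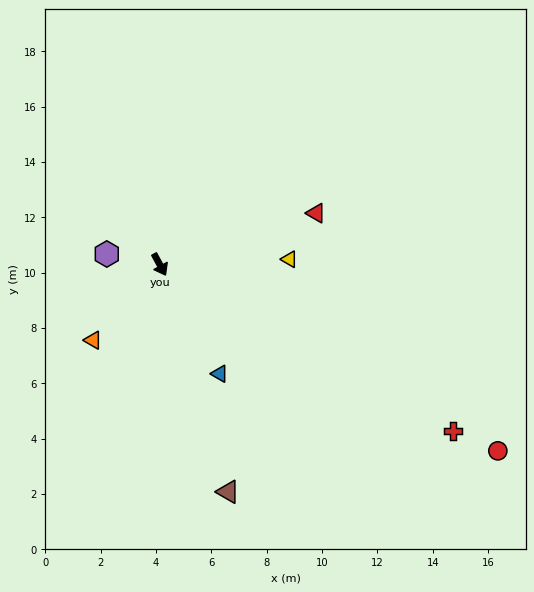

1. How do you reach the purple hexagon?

turn right 130°, forward 2.0 m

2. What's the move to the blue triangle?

forward 4.5 m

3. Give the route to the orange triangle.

turn right 70°, forward 3.6 m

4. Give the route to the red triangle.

turn left 80°, forward 5.9 m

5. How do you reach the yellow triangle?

turn left 64°, forward 4.7 m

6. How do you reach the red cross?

turn left 32°, forward 12.2 m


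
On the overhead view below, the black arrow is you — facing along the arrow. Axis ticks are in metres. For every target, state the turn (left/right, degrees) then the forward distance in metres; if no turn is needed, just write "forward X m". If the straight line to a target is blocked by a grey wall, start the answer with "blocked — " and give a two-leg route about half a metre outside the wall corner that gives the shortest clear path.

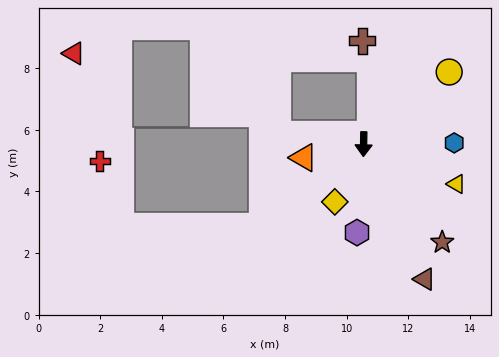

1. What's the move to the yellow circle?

turn left 131°, forward 3.6 m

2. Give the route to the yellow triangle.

turn left 68°, forward 3.3 m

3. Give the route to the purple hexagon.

turn right 3°, forward 2.9 m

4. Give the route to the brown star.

turn left 40°, forward 4.1 m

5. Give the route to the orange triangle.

turn right 76°, forward 2.0 m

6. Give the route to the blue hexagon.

turn left 92°, forward 2.9 m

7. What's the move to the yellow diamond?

turn right 25°, forward 2.1 m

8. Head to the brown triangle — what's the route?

turn left 25°, forward 4.8 m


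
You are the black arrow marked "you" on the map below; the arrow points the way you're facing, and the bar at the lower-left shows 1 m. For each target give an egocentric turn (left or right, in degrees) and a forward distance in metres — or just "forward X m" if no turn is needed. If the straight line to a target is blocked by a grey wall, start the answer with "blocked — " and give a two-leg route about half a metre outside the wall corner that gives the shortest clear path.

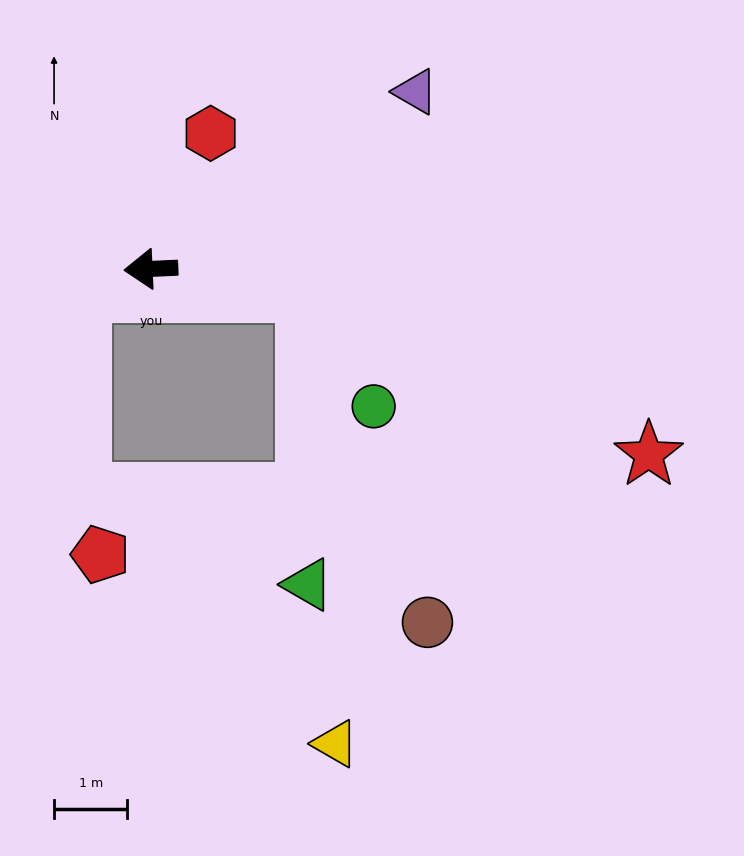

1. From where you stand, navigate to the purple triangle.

turn right 149°, forward 4.3 m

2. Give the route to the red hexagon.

turn right 116°, forward 2.0 m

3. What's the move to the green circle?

blocked — turn left 169°, forward 2.2 m, then turn right 52°, forward 1.8 m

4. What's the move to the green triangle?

blocked — turn left 169°, forward 2.2 m, then turn right 82°, forward 4.0 m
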